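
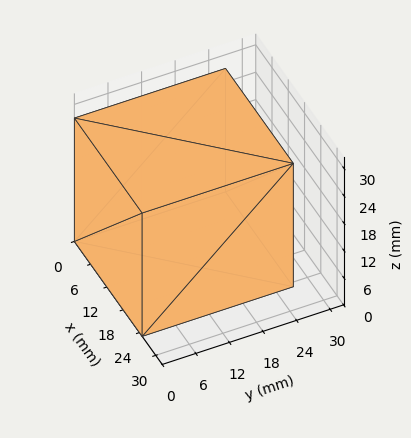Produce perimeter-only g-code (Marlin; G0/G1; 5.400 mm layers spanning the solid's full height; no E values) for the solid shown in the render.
Reading the render: the shape is a rectangular box, roughly 25 × 27 mm footprint and 27 mm tall (dimensions read to the nearest mm from the axis ticks). For the g-code, the solid's height is divided into equal slices at the stated Δz and each level perimeter traced with G1 moves after a G0 lift.

; perimeter-only toolpath
G21 ; units = mm
G90 ; absolute positioning
G28 ; home
; layer 1
G0 Z5.400
G0 X0.000 Y0.000
G1 X25.000 Y0.000
G1 X25.000 Y27.000
G1 X0.000 Y27.000
G1 X0.000 Y0.000
; layer 2
G0 Z10.800
G0 X0.000 Y0.000
G1 X25.000 Y0.000
G1 X25.000 Y27.000
G1 X0.000 Y27.000
G1 X0.000 Y0.000
; layer 3
G0 Z16.200
G0 X0.000 Y0.000
G1 X25.000 Y0.000
G1 X25.000 Y27.000
G1 X0.000 Y27.000
G1 X0.000 Y0.000
; layer 4
G0 Z21.600
G0 X0.000 Y0.000
G1 X25.000 Y0.000
G1 X25.000 Y27.000
G1 X0.000 Y27.000
G1 X0.000 Y0.000
; layer 5
G0 Z27.000
G0 X0.000 Y0.000
G1 X25.000 Y0.000
G1 X25.000 Y27.000
G1 X0.000 Y27.000
G1 X0.000 Y0.000
M2 ; end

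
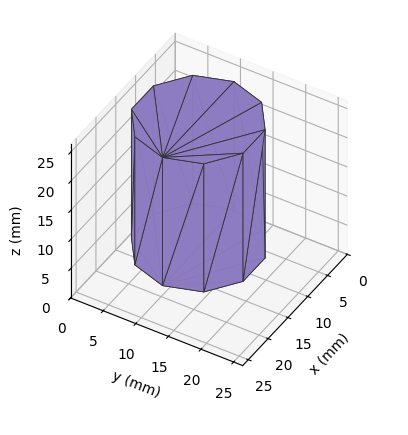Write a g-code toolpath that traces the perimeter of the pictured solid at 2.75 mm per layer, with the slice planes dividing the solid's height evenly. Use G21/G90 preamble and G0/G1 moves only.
Reading the render: the shape is a regular 10-sided prism (a cylinder approximated with 10 flat sides), circumscribed radius ≈ 9 mm, height ≈ 22 mm (dimensions read to the nearest mm from the axis ticks). For the g-code, the solid's height is divided into equal slices at the stated Δz and each level perimeter traced with G1 moves after a G0 lift.

; perimeter-only toolpath
G21 ; units = mm
G90 ; absolute positioning
G28 ; home
; layer 1
G0 Z2.75
G0 X18.00 Y9.00
G1 X16.28 Y14.29
G1 X11.78 Y17.56
G1 X6.22 Y17.56
G1 X1.72 Y14.29
G1 X0.00 Y9.00
G1 X1.72 Y3.71
G1 X6.22 Y0.44
G1 X11.78 Y0.44
G1 X16.28 Y3.71
G1 X18.00 Y9.00
; layer 2
G0 Z5.50
G0 X18.00 Y9.00
G1 X16.28 Y14.29
G1 X11.78 Y17.56
G1 X6.22 Y17.56
G1 X1.72 Y14.29
G1 X0.00 Y9.00
G1 X1.72 Y3.71
G1 X6.22 Y0.44
G1 X11.78 Y0.44
G1 X16.28 Y3.71
G1 X18.00 Y9.00
; layer 3
G0 Z8.25
G0 X18.00 Y9.00
G1 X16.28 Y14.29
G1 X11.78 Y17.56
G1 X6.22 Y17.56
G1 X1.72 Y14.29
G1 X0.00 Y9.00
G1 X1.72 Y3.71
G1 X6.22 Y0.44
G1 X11.78 Y0.44
G1 X16.28 Y3.71
G1 X18.00 Y9.00
; layer 4
G0 Z11.00
G0 X18.00 Y9.00
G1 X16.28 Y14.29
G1 X11.78 Y17.56
G1 X6.22 Y17.56
G1 X1.72 Y14.29
G1 X0.00 Y9.00
G1 X1.72 Y3.71
G1 X6.22 Y0.44
G1 X11.78 Y0.44
G1 X16.28 Y3.71
G1 X18.00 Y9.00
; layer 5
G0 Z13.75
G0 X18.00 Y9.00
G1 X16.28 Y14.29
G1 X11.78 Y17.56
G1 X6.22 Y17.56
G1 X1.72 Y14.29
G1 X0.00 Y9.00
G1 X1.72 Y3.71
G1 X6.22 Y0.44
G1 X11.78 Y0.44
G1 X16.28 Y3.71
G1 X18.00 Y9.00
; layer 6
G0 Z16.50
G0 X18.00 Y9.00
G1 X16.28 Y14.29
G1 X11.78 Y17.56
G1 X6.22 Y17.56
G1 X1.72 Y14.29
G1 X0.00 Y9.00
G1 X1.72 Y3.71
G1 X6.22 Y0.44
G1 X11.78 Y0.44
G1 X16.28 Y3.71
G1 X18.00 Y9.00
; layer 7
G0 Z19.25
G0 X18.00 Y9.00
G1 X16.28 Y14.29
G1 X11.78 Y17.56
G1 X6.22 Y17.56
G1 X1.72 Y14.29
G1 X0.00 Y9.00
G1 X1.72 Y3.71
G1 X6.22 Y0.44
G1 X11.78 Y0.44
G1 X16.28 Y3.71
G1 X18.00 Y9.00
; layer 8
G0 Z22.00
G0 X18.00 Y9.00
G1 X16.28 Y14.29
G1 X11.78 Y17.56
G1 X6.22 Y17.56
G1 X1.72 Y14.29
G1 X0.00 Y9.00
G1 X1.72 Y3.71
G1 X6.22 Y0.44
G1 X11.78 Y0.44
G1 X16.28 Y3.71
G1 X18.00 Y9.00
M2 ; end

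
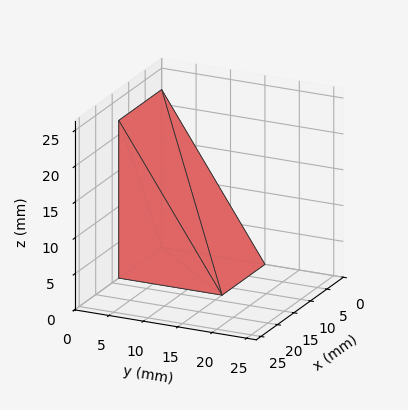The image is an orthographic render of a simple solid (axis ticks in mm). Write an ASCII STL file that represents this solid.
Reading the render: the shape is a wedge (ramp): 13 × 15 mm base, rising to 22 mm along the y=0 edge and sloping linearly to z=0 at y=15 (dimensions read to the nearest mm from the axis ticks). For the STL, each face is triangulated and given an outward normal.

solid part
  facet normal 0.0000 0.0000 -1.0000
    outer loop
      vertex 13.000 15.000 0.000
      vertex 13.000 0.000 0.000
      vertex 0.000 0.000 0.000
    endloop
  endfacet
  facet normal 0.0000 0.0000 -1.0000
    outer loop
      vertex 0.000 15.000 0.000
      vertex 13.000 15.000 0.000
      vertex 0.000 0.000 0.000
    endloop
  endfacet
  facet normal 0.0000 -1.0000 0.0000
    outer loop
      vertex 0.000 0.000 0.000
      vertex 13.000 0.000 0.000
      vertex 13.000 0.000 22.000
    endloop
  endfacet
  facet normal 0.0000 -1.0000 0.0000
    outer loop
      vertex 0.000 0.000 0.000
      vertex 13.000 0.000 22.000
      vertex 0.000 0.000 22.000
    endloop
  endfacet
  facet normal 0.0000 0.8262 0.5633
    outer loop
      vertex 0.000 0.000 22.000
      vertex 13.000 0.000 22.000
      vertex 13.000 15.000 0.000
    endloop
  endfacet
  facet normal 0.0000 0.8262 0.5633
    outer loop
      vertex 0.000 0.000 22.000
      vertex 13.000 15.000 0.000
      vertex 0.000 15.000 0.000
    endloop
  endfacet
  facet normal -1.0000 0.0000 0.0000
    outer loop
      vertex 0.000 0.000 22.000
      vertex 0.000 15.000 0.000
      vertex 0.000 0.000 0.000
    endloop
  endfacet
  facet normal 1.0000 0.0000 0.0000
    outer loop
      vertex 13.000 0.000 0.000
      vertex 13.000 15.000 0.000
      vertex 13.000 0.000 22.000
    endloop
  endfacet
endsolid part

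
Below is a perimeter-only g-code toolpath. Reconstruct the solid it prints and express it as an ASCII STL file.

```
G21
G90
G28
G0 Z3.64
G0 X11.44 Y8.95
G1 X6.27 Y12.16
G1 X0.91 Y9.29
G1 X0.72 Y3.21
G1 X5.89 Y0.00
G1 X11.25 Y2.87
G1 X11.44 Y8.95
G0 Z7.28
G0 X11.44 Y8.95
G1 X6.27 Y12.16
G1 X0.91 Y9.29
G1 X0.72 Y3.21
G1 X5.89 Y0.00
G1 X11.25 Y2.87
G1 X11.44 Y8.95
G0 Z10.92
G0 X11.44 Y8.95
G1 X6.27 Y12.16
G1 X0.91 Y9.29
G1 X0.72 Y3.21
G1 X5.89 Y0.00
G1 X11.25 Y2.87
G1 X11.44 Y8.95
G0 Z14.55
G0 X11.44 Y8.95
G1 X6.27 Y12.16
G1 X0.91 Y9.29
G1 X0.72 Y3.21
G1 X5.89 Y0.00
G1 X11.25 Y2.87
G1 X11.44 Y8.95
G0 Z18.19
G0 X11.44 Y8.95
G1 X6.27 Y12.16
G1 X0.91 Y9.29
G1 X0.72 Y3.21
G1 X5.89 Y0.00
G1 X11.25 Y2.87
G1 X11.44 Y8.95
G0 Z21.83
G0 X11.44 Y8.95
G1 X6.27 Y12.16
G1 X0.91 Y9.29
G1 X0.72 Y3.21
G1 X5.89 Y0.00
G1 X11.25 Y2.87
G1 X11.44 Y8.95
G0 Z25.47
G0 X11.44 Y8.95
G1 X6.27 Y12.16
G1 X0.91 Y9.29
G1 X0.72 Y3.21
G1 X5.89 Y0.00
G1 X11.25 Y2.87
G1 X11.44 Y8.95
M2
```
solid part
  facet normal 0.0000 0.0000 -1.0000
    outer loop
      vertex 0.91 9.29 0.00
      vertex 6.27 12.16 0.00
      vertex 11.44 8.95 0.00
    endloop
  endfacet
  facet normal 0.0000 0.0000 -1.0000
    outer loop
      vertex 0.72 3.21 0.00
      vertex 0.91 9.29 0.00
      vertex 11.44 8.95 0.00
    endloop
  endfacet
  facet normal 0.0000 0.0000 -1.0000
    outer loop
      vertex 5.89 0.00 0.00
      vertex 0.72 3.21 0.00
      vertex 11.44 8.95 0.00
    endloop
  endfacet
  facet normal 0.0000 0.0000 -1.0000
    outer loop
      vertex 11.25 2.87 0.00
      vertex 5.89 0.00 0.00
      vertex 11.44 8.95 0.00
    endloop
  endfacet
  facet normal 0.0000 0.0000 1.0000
    outer loop
      vertex 11.44 8.95 25.47
      vertex 6.27 12.16 25.47
      vertex 0.91 9.29 25.47
    endloop
  endfacet
  facet normal 0.0000 0.0000 1.0000
    outer loop
      vertex 11.44 8.95 25.47
      vertex 0.91 9.29 25.47
      vertex 0.72 3.21 25.47
    endloop
  endfacet
  facet normal 0.0000 0.0000 1.0000
    outer loop
      vertex 11.44 8.95 25.47
      vertex 0.72 3.21 25.47
      vertex 5.89 0.00 25.47
    endloop
  endfacet
  facet normal 0.0000 0.0000 1.0000
    outer loop
      vertex 11.44 8.95 25.47
      vertex 5.89 0.00 25.47
      vertex 11.25 2.87 25.47
    endloop
  endfacet
  facet normal 0.5275 0.8496 0.0000
    outer loop
      vertex 11.44 8.95 0.00
      vertex 6.27 12.16 0.00
      vertex 6.27 12.16 25.47
    endloop
  endfacet
  facet normal 0.5275 0.8496 0.0000
    outer loop
      vertex 11.44 8.95 0.00
      vertex 6.27 12.16 25.47
      vertex 11.44 8.95 25.47
    endloop
  endfacet
  facet normal -0.4720 0.8816 0.0000
    outer loop
      vertex 6.27 12.16 0.00
      vertex 0.91 9.29 0.00
      vertex 0.91 9.29 25.47
    endloop
  endfacet
  facet normal -0.4720 0.8816 0.0000
    outer loop
      vertex 6.27 12.16 0.00
      vertex 0.91 9.29 25.47
      vertex 6.27 12.16 25.47
    endloop
  endfacet
  facet normal -0.9995 0.0312 0.0000
    outer loop
      vertex 0.91 9.29 0.00
      vertex 0.72 3.21 0.00
      vertex 0.72 3.21 25.47
    endloop
  endfacet
  facet normal -0.9995 0.0312 0.0000
    outer loop
      vertex 0.91 9.29 0.00
      vertex 0.72 3.21 25.47
      vertex 0.91 9.29 25.47
    endloop
  endfacet
  facet normal -0.5275 -0.8496 0.0000
    outer loop
      vertex 0.72 3.21 0.00
      vertex 5.89 0.00 0.00
      vertex 5.89 0.00 25.47
    endloop
  endfacet
  facet normal -0.5275 -0.8496 0.0000
    outer loop
      vertex 0.72 3.21 0.00
      vertex 5.89 0.00 25.47
      vertex 0.72 3.21 25.47
    endloop
  endfacet
  facet normal 0.4720 -0.8816 0.0000
    outer loop
      vertex 5.89 0.00 0.00
      vertex 11.25 2.87 0.00
      vertex 11.25 2.87 25.47
    endloop
  endfacet
  facet normal 0.4720 -0.8816 0.0000
    outer loop
      vertex 5.89 0.00 0.00
      vertex 11.25 2.87 25.47
      vertex 5.89 0.00 25.47
    endloop
  endfacet
  facet normal 0.9995 -0.0312 0.0000
    outer loop
      vertex 11.25 2.87 0.00
      vertex 11.44 8.95 0.00
      vertex 11.44 8.95 25.47
    endloop
  endfacet
  facet normal 0.9995 -0.0312 0.0000
    outer loop
      vertex 11.25 2.87 0.00
      vertex 11.44 8.95 25.47
      vertex 11.25 2.87 25.47
    endloop
  endfacet
endsolid part

The G0 Z moves step by Δz≈3.64 mm. Every layer's G1 loop is the same polygon, so the solid is a straight extrusion of it from z=0 to z≈25.5. Closing with flat bottom and top caps and triangulating gives 20 facets — a regular 6-sided prism (a cylinder approximated with 6 flat sides), circumscribed radius ≈ 6.08 mm, height ≈ 25.5 mm.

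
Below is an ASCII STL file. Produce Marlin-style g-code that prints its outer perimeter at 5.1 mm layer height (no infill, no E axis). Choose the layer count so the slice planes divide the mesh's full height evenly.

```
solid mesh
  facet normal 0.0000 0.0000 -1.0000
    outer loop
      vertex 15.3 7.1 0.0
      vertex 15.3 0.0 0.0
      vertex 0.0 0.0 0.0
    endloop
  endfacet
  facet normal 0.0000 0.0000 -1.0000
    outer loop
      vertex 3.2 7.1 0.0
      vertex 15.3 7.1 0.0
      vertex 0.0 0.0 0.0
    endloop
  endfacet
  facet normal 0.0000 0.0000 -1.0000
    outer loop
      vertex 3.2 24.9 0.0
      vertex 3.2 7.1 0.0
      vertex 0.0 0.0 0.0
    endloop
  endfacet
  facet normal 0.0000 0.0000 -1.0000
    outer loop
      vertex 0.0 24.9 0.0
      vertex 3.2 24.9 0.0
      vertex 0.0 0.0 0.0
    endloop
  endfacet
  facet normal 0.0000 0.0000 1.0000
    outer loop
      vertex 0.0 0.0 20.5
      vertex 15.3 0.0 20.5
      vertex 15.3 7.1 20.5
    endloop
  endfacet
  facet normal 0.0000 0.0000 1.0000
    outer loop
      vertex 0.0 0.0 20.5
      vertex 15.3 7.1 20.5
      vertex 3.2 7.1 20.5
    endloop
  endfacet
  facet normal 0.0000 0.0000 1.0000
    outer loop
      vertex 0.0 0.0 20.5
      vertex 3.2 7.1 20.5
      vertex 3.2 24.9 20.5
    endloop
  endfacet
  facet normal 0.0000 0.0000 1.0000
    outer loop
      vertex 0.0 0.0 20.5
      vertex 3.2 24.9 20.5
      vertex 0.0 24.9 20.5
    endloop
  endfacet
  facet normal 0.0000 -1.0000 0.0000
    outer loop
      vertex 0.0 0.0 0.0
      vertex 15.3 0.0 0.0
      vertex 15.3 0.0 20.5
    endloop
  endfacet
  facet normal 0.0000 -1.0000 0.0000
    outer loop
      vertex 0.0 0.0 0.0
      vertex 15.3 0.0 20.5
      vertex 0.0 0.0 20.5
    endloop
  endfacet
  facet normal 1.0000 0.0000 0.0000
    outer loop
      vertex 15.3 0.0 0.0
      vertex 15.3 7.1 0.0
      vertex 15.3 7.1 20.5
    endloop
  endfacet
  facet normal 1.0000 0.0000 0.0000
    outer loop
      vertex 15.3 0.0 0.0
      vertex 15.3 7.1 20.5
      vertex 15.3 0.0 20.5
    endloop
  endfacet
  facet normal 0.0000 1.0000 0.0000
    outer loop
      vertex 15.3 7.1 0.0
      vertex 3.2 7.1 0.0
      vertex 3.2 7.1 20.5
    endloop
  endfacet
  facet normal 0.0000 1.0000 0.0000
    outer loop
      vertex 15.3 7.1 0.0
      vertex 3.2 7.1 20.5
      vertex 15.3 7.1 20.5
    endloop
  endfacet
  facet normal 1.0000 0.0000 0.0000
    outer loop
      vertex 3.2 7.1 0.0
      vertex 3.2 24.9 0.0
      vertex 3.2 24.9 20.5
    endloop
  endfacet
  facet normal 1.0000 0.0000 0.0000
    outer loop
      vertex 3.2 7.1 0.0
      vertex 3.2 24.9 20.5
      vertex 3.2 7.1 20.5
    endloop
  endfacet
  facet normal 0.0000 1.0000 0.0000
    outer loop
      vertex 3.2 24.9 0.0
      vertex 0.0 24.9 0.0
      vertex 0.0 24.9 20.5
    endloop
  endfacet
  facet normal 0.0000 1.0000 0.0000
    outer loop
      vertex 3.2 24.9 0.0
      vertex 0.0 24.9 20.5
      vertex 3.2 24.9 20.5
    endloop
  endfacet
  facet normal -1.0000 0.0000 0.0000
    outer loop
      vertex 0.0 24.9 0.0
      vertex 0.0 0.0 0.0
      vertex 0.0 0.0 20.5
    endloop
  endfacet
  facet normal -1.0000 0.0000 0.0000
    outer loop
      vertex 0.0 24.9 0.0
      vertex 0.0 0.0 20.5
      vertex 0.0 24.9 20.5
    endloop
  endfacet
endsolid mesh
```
; perimeter-only toolpath
G21 ; units = mm
G90 ; absolute positioning
G28 ; home
; layer 1
G0 Z5.1
G0 X0.0 Y0.0
G1 X15.3 Y0.0
G1 X15.3 Y7.1
G1 X3.2 Y7.1
G1 X3.2 Y24.9
G1 X0.0 Y24.9
G1 X0.0 Y0.0
; layer 2
G0 Z10.2
G0 X0.0 Y0.0
G1 X15.3 Y0.0
G1 X15.3 Y7.1
G1 X3.2 Y7.1
G1 X3.2 Y24.9
G1 X0.0 Y24.9
G1 X0.0 Y0.0
; layer 3
G0 Z15.4
G0 X0.0 Y0.0
G1 X15.3 Y0.0
G1 X15.3 Y7.1
G1 X3.2 Y7.1
G1 X3.2 Y24.9
G1 X0.0 Y24.9
G1 X0.0 Y0.0
; layer 4
G0 Z20.5
G0 X0.0 Y0.0
G1 X15.3 Y0.0
G1 X15.3 Y7.1
G1 X3.2 Y7.1
G1 X3.2 Y24.9
G1 X0.0 Y24.9
G1 X0.0 Y0.0
M2 ; end

The solid is an L-shaped prism: outer 15.3 × 24.9 mm, arm thicknesses ≈ 7.1 mm (horizontal) and 3.2 mm (vertical), extruded 20.5 mm in z. Slicing at Δz = 5.1 mm — 4 equal slices spanning the solid's height, so layer i sits at z = i·h/4 — gives 4 non-empty perimeters. Each is a 6-segment closed polygon; G0 lifts to the layer z and rapids to the start vertex, then G1 traces the edges.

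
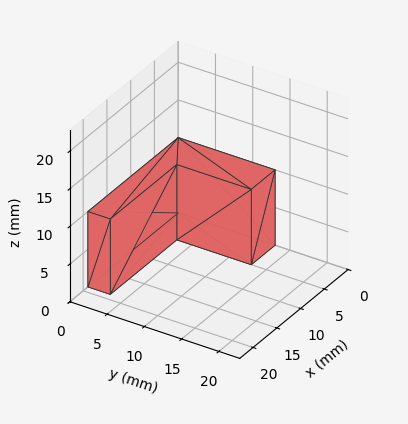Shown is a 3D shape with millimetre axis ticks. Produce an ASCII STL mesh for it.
Reading the render: the shape is an L-shaped prism: outer 19 × 13 mm, arm thicknesses ≈ 3 mm (horizontal) and 5 mm (vertical), extruded 10 mm in z (dimensions read to the nearest mm from the axis ticks). For the STL, each face is triangulated and given an outward normal.

solid part
  facet normal 0.0000 0.0000 -1.0000
    outer loop
      vertex 19.00 3.00 0.00
      vertex 19.00 0.00 0.00
      vertex 0.00 0.00 0.00
    endloop
  endfacet
  facet normal 0.0000 0.0000 -1.0000
    outer loop
      vertex 5.00 3.00 0.00
      vertex 19.00 3.00 0.00
      vertex 0.00 0.00 0.00
    endloop
  endfacet
  facet normal 0.0000 0.0000 -1.0000
    outer loop
      vertex 5.00 13.00 0.00
      vertex 5.00 3.00 0.00
      vertex 0.00 0.00 0.00
    endloop
  endfacet
  facet normal 0.0000 0.0000 -1.0000
    outer loop
      vertex 0.00 13.00 0.00
      vertex 5.00 13.00 0.00
      vertex 0.00 0.00 0.00
    endloop
  endfacet
  facet normal 0.0000 0.0000 1.0000
    outer loop
      vertex 0.00 0.00 10.00
      vertex 19.00 0.00 10.00
      vertex 19.00 3.00 10.00
    endloop
  endfacet
  facet normal 0.0000 0.0000 1.0000
    outer loop
      vertex 0.00 0.00 10.00
      vertex 19.00 3.00 10.00
      vertex 5.00 3.00 10.00
    endloop
  endfacet
  facet normal 0.0000 0.0000 1.0000
    outer loop
      vertex 0.00 0.00 10.00
      vertex 5.00 3.00 10.00
      vertex 5.00 13.00 10.00
    endloop
  endfacet
  facet normal 0.0000 0.0000 1.0000
    outer loop
      vertex 0.00 0.00 10.00
      vertex 5.00 13.00 10.00
      vertex 0.00 13.00 10.00
    endloop
  endfacet
  facet normal 0.0000 -1.0000 0.0000
    outer loop
      vertex 0.00 0.00 0.00
      vertex 19.00 0.00 0.00
      vertex 19.00 0.00 10.00
    endloop
  endfacet
  facet normal 0.0000 -1.0000 0.0000
    outer loop
      vertex 0.00 0.00 0.00
      vertex 19.00 0.00 10.00
      vertex 0.00 0.00 10.00
    endloop
  endfacet
  facet normal 1.0000 0.0000 0.0000
    outer loop
      vertex 19.00 0.00 0.00
      vertex 19.00 3.00 0.00
      vertex 19.00 3.00 10.00
    endloop
  endfacet
  facet normal 1.0000 0.0000 0.0000
    outer loop
      vertex 19.00 0.00 0.00
      vertex 19.00 3.00 10.00
      vertex 19.00 0.00 10.00
    endloop
  endfacet
  facet normal 0.0000 1.0000 0.0000
    outer loop
      vertex 19.00 3.00 0.00
      vertex 5.00 3.00 0.00
      vertex 5.00 3.00 10.00
    endloop
  endfacet
  facet normal 0.0000 1.0000 0.0000
    outer loop
      vertex 19.00 3.00 0.00
      vertex 5.00 3.00 10.00
      vertex 19.00 3.00 10.00
    endloop
  endfacet
  facet normal 1.0000 0.0000 0.0000
    outer loop
      vertex 5.00 3.00 0.00
      vertex 5.00 13.00 0.00
      vertex 5.00 13.00 10.00
    endloop
  endfacet
  facet normal 1.0000 0.0000 0.0000
    outer loop
      vertex 5.00 3.00 0.00
      vertex 5.00 13.00 10.00
      vertex 5.00 3.00 10.00
    endloop
  endfacet
  facet normal 0.0000 1.0000 0.0000
    outer loop
      vertex 5.00 13.00 0.00
      vertex 0.00 13.00 0.00
      vertex 0.00 13.00 10.00
    endloop
  endfacet
  facet normal 0.0000 1.0000 0.0000
    outer loop
      vertex 5.00 13.00 0.00
      vertex 0.00 13.00 10.00
      vertex 5.00 13.00 10.00
    endloop
  endfacet
  facet normal -1.0000 0.0000 0.0000
    outer loop
      vertex 0.00 13.00 0.00
      vertex 0.00 0.00 0.00
      vertex 0.00 0.00 10.00
    endloop
  endfacet
  facet normal -1.0000 0.0000 0.0000
    outer loop
      vertex 0.00 13.00 0.00
      vertex 0.00 0.00 10.00
      vertex 0.00 13.00 10.00
    endloop
  endfacet
endsolid part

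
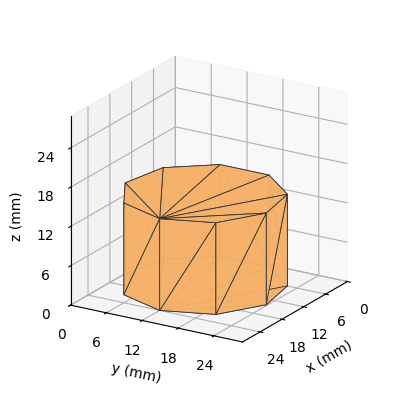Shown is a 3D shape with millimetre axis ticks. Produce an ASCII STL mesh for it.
Reading the render: the shape is a regular 9-sided prism (a cylinder approximated with 9 flat sides), circumscribed radius ≈ 12 mm, height ≈ 14 mm (dimensions read to the nearest mm from the axis ticks). For the STL, each face is triangulated and given an outward normal.

solid part
  facet normal 0.0000 0.0000 -1.0000
    outer loop
      vertex 14.1 23.8 0.0
      vertex 21.2 19.7 0.0
      vertex 24.0 12.0 0.0
    endloop
  endfacet
  facet normal 0.0000 0.0000 -1.0000
    outer loop
      vertex 6.0 22.4 0.0
      vertex 14.1 23.8 0.0
      vertex 24.0 12.0 0.0
    endloop
  endfacet
  facet normal 0.0000 0.0000 -1.0000
    outer loop
      vertex 0.7 16.1 0.0
      vertex 6.0 22.4 0.0
      vertex 24.0 12.0 0.0
    endloop
  endfacet
  facet normal 0.0000 0.0000 -1.0000
    outer loop
      vertex 0.7 7.9 0.0
      vertex 0.7 16.1 0.0
      vertex 24.0 12.0 0.0
    endloop
  endfacet
  facet normal 0.0000 0.0000 -1.0000
    outer loop
      vertex 6.0 1.6 0.0
      vertex 0.7 7.9 0.0
      vertex 24.0 12.0 0.0
    endloop
  endfacet
  facet normal 0.0000 0.0000 -1.0000
    outer loop
      vertex 14.1 0.2 0.0
      vertex 6.0 1.6 0.0
      vertex 24.0 12.0 0.0
    endloop
  endfacet
  facet normal 0.0000 0.0000 -1.0000
    outer loop
      vertex 21.2 4.3 0.0
      vertex 14.1 0.2 0.0
      vertex 24.0 12.0 0.0
    endloop
  endfacet
  facet normal 0.0000 0.0000 1.0000
    outer loop
      vertex 24.0 12.0 14.0
      vertex 21.2 19.7 14.0
      vertex 14.1 23.8 14.0
    endloop
  endfacet
  facet normal 0.0000 0.0000 1.0000
    outer loop
      vertex 24.0 12.0 14.0
      vertex 14.1 23.8 14.0
      vertex 6.0 22.4 14.0
    endloop
  endfacet
  facet normal 0.0000 0.0000 1.0000
    outer loop
      vertex 24.0 12.0 14.0
      vertex 6.0 22.4 14.0
      vertex 0.7 16.1 14.0
    endloop
  endfacet
  facet normal 0.0000 0.0000 1.0000
    outer loop
      vertex 24.0 12.0 14.0
      vertex 0.7 16.1 14.0
      vertex 0.7 7.9 14.0
    endloop
  endfacet
  facet normal 0.0000 0.0000 1.0000
    outer loop
      vertex 24.0 12.0 14.0
      vertex 0.7 7.9 14.0
      vertex 6.0 1.6 14.0
    endloop
  endfacet
  facet normal 0.0000 0.0000 1.0000
    outer loop
      vertex 24.0 12.0 14.0
      vertex 6.0 1.6 14.0
      vertex 14.1 0.2 14.0
    endloop
  endfacet
  facet normal 0.0000 0.0000 1.0000
    outer loop
      vertex 24.0 12.0 14.0
      vertex 14.1 0.2 14.0
      vertex 21.2 4.3 14.0
    endloop
  endfacet
  facet normal 0.9398 0.3417 0.0000
    outer loop
      vertex 24.0 12.0 0.0
      vertex 21.2 19.7 0.0
      vertex 21.2 19.7 14.0
    endloop
  endfacet
  facet normal 0.9398 0.3417 0.0000
    outer loop
      vertex 24.0 12.0 0.0
      vertex 21.2 19.7 14.0
      vertex 24.0 12.0 14.0
    endloop
  endfacet
  facet normal 0.5001 0.8660 0.0000
    outer loop
      vertex 21.2 19.7 0.0
      vertex 14.1 23.8 0.0
      vertex 14.1 23.8 14.0
    endloop
  endfacet
  facet normal 0.5001 0.8660 0.0000
    outer loop
      vertex 21.2 19.7 0.0
      vertex 14.1 23.8 14.0
      vertex 21.2 19.7 14.0
    endloop
  endfacet
  facet normal -0.1703 0.9854 0.0000
    outer loop
      vertex 14.1 23.8 0.0
      vertex 6.0 22.4 0.0
      vertex 6.0 22.4 14.0
    endloop
  endfacet
  facet normal -0.1703 0.9854 0.0000
    outer loop
      vertex 14.1 23.8 0.0
      vertex 6.0 22.4 14.0
      vertex 14.1 23.8 14.0
    endloop
  endfacet
  facet normal -0.7652 0.6438 0.0000
    outer loop
      vertex 6.0 22.4 0.0
      vertex 0.7 16.1 0.0
      vertex 0.7 16.1 14.0
    endloop
  endfacet
  facet normal -0.7652 0.6438 0.0000
    outer loop
      vertex 6.0 22.4 0.0
      vertex 0.7 16.1 14.0
      vertex 6.0 22.4 14.0
    endloop
  endfacet
  facet normal -1.0000 0.0000 0.0000
    outer loop
      vertex 0.7 16.1 0.0
      vertex 0.7 7.9 0.0
      vertex 0.7 7.9 14.0
    endloop
  endfacet
  facet normal -1.0000 0.0000 0.0000
    outer loop
      vertex 0.7 16.1 0.0
      vertex 0.7 7.9 14.0
      vertex 0.7 16.1 14.0
    endloop
  endfacet
  facet normal -0.7652 -0.6438 0.0000
    outer loop
      vertex 0.7 7.9 0.0
      vertex 6.0 1.6 0.0
      vertex 6.0 1.6 14.0
    endloop
  endfacet
  facet normal -0.7652 -0.6438 0.0000
    outer loop
      vertex 0.7 7.9 0.0
      vertex 6.0 1.6 14.0
      vertex 0.7 7.9 14.0
    endloop
  endfacet
  facet normal -0.1703 -0.9854 0.0000
    outer loop
      vertex 6.0 1.6 0.0
      vertex 14.1 0.2 0.0
      vertex 14.1 0.2 14.0
    endloop
  endfacet
  facet normal -0.1703 -0.9854 0.0000
    outer loop
      vertex 6.0 1.6 0.0
      vertex 14.1 0.2 14.0
      vertex 6.0 1.6 14.0
    endloop
  endfacet
  facet normal 0.5001 -0.8660 0.0000
    outer loop
      vertex 14.1 0.2 0.0
      vertex 21.2 4.3 0.0
      vertex 21.2 4.3 14.0
    endloop
  endfacet
  facet normal 0.5001 -0.8660 0.0000
    outer loop
      vertex 14.1 0.2 0.0
      vertex 21.2 4.3 14.0
      vertex 14.1 0.2 14.0
    endloop
  endfacet
  facet normal 0.9398 -0.3417 0.0000
    outer loop
      vertex 21.2 4.3 0.0
      vertex 24.0 12.0 0.0
      vertex 24.0 12.0 14.0
    endloop
  endfacet
  facet normal 0.9398 -0.3417 0.0000
    outer loop
      vertex 21.2 4.3 0.0
      vertex 24.0 12.0 14.0
      vertex 21.2 4.3 14.0
    endloop
  endfacet
endsolid part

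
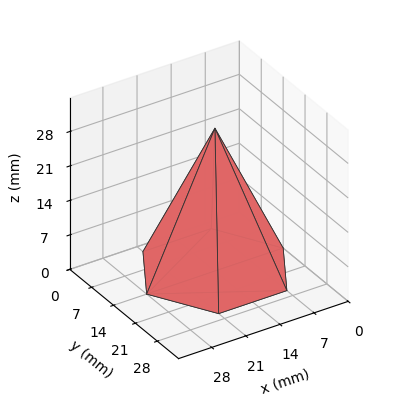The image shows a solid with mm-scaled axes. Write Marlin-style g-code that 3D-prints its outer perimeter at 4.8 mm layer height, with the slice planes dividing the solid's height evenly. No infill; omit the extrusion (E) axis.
Reading the render: the shape is a regular 6-sided pyramid, base circumscribed radius ≈ 14 mm, apex at z ≈ 29 mm (dimensions read to the nearest mm from the axis ticks). For the g-code, the solid's height is divided into equal slices at the stated Δz and each level perimeter traced with G1 moves after a G0 lift.

; perimeter-only toolpath
G21 ; units = mm
G90 ; absolute positioning
G28 ; home
; layer 1
G0 Z4.8
G0 X25.7 Y14.0
G1 X19.8 Y24.1
G1 X8.2 Y24.1
G1 X2.3 Y14.0
G1 X8.2 Y3.9
G1 X19.8 Y3.9
G1 X25.7 Y14.0
; layer 2
G0 Z9.7
G0 X23.3 Y14.0
G1 X18.7 Y22.1
G1 X9.3 Y22.1
G1 X4.7 Y14.0
G1 X9.3 Y5.9
G1 X18.7 Y5.9
G1 X23.3 Y14.0
; layer 3
G0 Z14.5
G0 X21.0 Y14.0
G1 X17.5 Y20.1
G1 X10.5 Y20.1
G1 X7.0 Y14.0
G1 X10.5 Y8.0
G1 X17.5 Y8.0
G1 X21.0 Y14.0
; layer 4
G0 Z19.3
G0 X18.7 Y14.0
G1 X16.3 Y18.0
G1 X11.7 Y18.0
G1 X9.3 Y14.0
G1 X11.7 Y10.0
G1 X16.3 Y10.0
G1 X18.7 Y14.0
; layer 5
G0 Z24.2
G0 X16.3 Y14.0
G1 X15.2 Y16.0
G1 X12.8 Y16.0
G1 X11.7 Y14.0
G1 X12.8 Y12.0
G1 X15.2 Y12.0
G1 X16.3 Y14.0
M2 ; end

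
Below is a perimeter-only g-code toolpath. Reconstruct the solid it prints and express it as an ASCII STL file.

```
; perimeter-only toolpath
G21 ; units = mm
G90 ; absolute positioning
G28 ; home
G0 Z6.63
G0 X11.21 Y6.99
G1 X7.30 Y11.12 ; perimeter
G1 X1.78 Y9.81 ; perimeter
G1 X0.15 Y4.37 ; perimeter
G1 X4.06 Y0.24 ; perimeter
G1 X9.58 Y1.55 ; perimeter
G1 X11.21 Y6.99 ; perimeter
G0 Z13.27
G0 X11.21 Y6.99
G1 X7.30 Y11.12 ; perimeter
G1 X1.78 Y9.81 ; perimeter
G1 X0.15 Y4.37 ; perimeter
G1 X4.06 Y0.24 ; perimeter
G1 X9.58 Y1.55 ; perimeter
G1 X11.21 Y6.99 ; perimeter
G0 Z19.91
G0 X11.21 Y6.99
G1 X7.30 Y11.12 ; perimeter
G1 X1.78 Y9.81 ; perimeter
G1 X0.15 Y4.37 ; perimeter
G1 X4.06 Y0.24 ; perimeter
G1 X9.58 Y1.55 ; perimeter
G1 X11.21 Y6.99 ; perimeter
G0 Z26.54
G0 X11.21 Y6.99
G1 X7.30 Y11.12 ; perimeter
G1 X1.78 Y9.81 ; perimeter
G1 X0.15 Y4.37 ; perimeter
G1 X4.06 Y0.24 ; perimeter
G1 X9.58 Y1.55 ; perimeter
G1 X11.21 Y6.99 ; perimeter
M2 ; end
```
solid part
  facet normal 0.0000 0.0000 -1.0000
    outer loop
      vertex 1.78 9.81 0.00
      vertex 7.30 11.12 0.00
      vertex 11.21 6.99 0.00
    endloop
  endfacet
  facet normal 0.0000 0.0000 -1.0000
    outer loop
      vertex 0.15 4.37 0.00
      vertex 1.78 9.81 0.00
      vertex 11.21 6.99 0.00
    endloop
  endfacet
  facet normal 0.0000 0.0000 -1.0000
    outer loop
      vertex 4.06 0.24 0.00
      vertex 0.15 4.37 0.00
      vertex 11.21 6.99 0.00
    endloop
  endfacet
  facet normal 0.0000 0.0000 -1.0000
    outer loop
      vertex 9.58 1.55 0.00
      vertex 4.06 0.24 0.00
      vertex 11.21 6.99 0.00
    endloop
  endfacet
  facet normal 0.0000 0.0000 1.0000
    outer loop
      vertex 11.21 6.99 26.54
      vertex 7.30 11.12 26.54
      vertex 1.78 9.81 26.54
    endloop
  endfacet
  facet normal 0.0000 0.0000 1.0000
    outer loop
      vertex 11.21 6.99 26.54
      vertex 1.78 9.81 26.54
      vertex 0.15 4.37 26.54
    endloop
  endfacet
  facet normal 0.0000 0.0000 1.0000
    outer loop
      vertex 11.21 6.99 26.54
      vertex 0.15 4.37 26.54
      vertex 4.06 0.24 26.54
    endloop
  endfacet
  facet normal 0.0000 0.0000 1.0000
    outer loop
      vertex 11.21 6.99 26.54
      vertex 4.06 0.24 26.54
      vertex 9.58 1.55 26.54
    endloop
  endfacet
  facet normal 0.7262 0.6875 0.0000
    outer loop
      vertex 11.21 6.99 0.00
      vertex 7.30 11.12 0.00
      vertex 7.30 11.12 26.54
    endloop
  endfacet
  facet normal 0.7262 0.6875 0.0000
    outer loop
      vertex 11.21 6.99 0.00
      vertex 7.30 11.12 26.54
      vertex 11.21 6.99 26.54
    endloop
  endfacet
  facet normal -0.2309 0.9730 0.0000
    outer loop
      vertex 7.30 11.12 0.00
      vertex 1.78 9.81 0.00
      vertex 1.78 9.81 26.54
    endloop
  endfacet
  facet normal -0.2309 0.9730 0.0000
    outer loop
      vertex 7.30 11.12 0.00
      vertex 1.78 9.81 26.54
      vertex 7.30 11.12 26.54
    endloop
  endfacet
  facet normal -0.9579 0.2870 0.0000
    outer loop
      vertex 1.78 9.81 0.00
      vertex 0.15 4.37 0.00
      vertex 0.15 4.37 26.54
    endloop
  endfacet
  facet normal -0.9579 0.2870 0.0000
    outer loop
      vertex 1.78 9.81 0.00
      vertex 0.15 4.37 26.54
      vertex 1.78 9.81 26.54
    endloop
  endfacet
  facet normal -0.7262 -0.6875 0.0000
    outer loop
      vertex 0.15 4.37 0.00
      vertex 4.06 0.24 0.00
      vertex 4.06 0.24 26.54
    endloop
  endfacet
  facet normal -0.7262 -0.6875 0.0000
    outer loop
      vertex 0.15 4.37 0.00
      vertex 4.06 0.24 26.54
      vertex 0.15 4.37 26.54
    endloop
  endfacet
  facet normal 0.2309 -0.9730 0.0000
    outer loop
      vertex 4.06 0.24 0.00
      vertex 9.58 1.55 0.00
      vertex 9.58 1.55 26.54
    endloop
  endfacet
  facet normal 0.2309 -0.9730 0.0000
    outer loop
      vertex 4.06 0.24 0.00
      vertex 9.58 1.55 26.54
      vertex 4.06 0.24 26.54
    endloop
  endfacet
  facet normal 0.9579 -0.2870 0.0000
    outer loop
      vertex 9.58 1.55 0.00
      vertex 11.21 6.99 0.00
      vertex 11.21 6.99 26.54
    endloop
  endfacet
  facet normal 0.9579 -0.2870 0.0000
    outer loop
      vertex 9.58 1.55 0.00
      vertex 11.21 6.99 26.54
      vertex 9.58 1.55 26.54
    endloop
  endfacet
endsolid part

The G0 Z moves step by Δz≈6.63 mm. Every layer's G1 loop is the same polygon, so the solid is a straight extrusion of it from z=0 to z≈26.5. Closing with flat bottom and top caps and triangulating gives 20 facets — a regular 6-sided prism (a cylinder approximated with 6 flat sides), circumscribed radius ≈ 5.68 mm, height ≈ 26.5 mm.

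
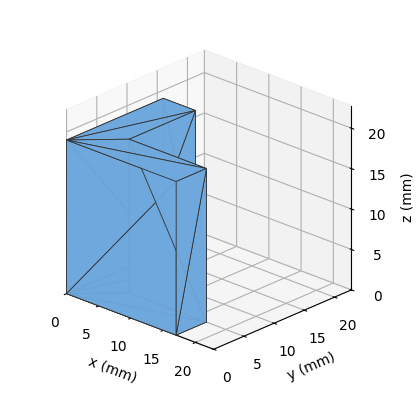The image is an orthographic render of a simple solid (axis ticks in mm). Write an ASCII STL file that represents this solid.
Reading the render: the shape is an L-shaped prism: outer 17 × 16 mm, arm thicknesses ≈ 5 mm (horizontal) and 5 mm (vertical), extruded 19 mm in z (dimensions read to the nearest mm from the axis ticks). For the STL, each face is triangulated and given an outward normal.

solid part
  facet normal 0.0000 0.0000 -1.0000
    outer loop
      vertex 17.00 5.00 0.00
      vertex 17.00 0.00 0.00
      vertex 0.00 0.00 0.00
    endloop
  endfacet
  facet normal 0.0000 0.0000 -1.0000
    outer loop
      vertex 5.00 5.00 0.00
      vertex 17.00 5.00 0.00
      vertex 0.00 0.00 0.00
    endloop
  endfacet
  facet normal 0.0000 0.0000 -1.0000
    outer loop
      vertex 5.00 16.00 0.00
      vertex 5.00 5.00 0.00
      vertex 0.00 0.00 0.00
    endloop
  endfacet
  facet normal 0.0000 0.0000 -1.0000
    outer loop
      vertex 0.00 16.00 0.00
      vertex 5.00 16.00 0.00
      vertex 0.00 0.00 0.00
    endloop
  endfacet
  facet normal 0.0000 0.0000 1.0000
    outer loop
      vertex 0.00 0.00 19.00
      vertex 17.00 0.00 19.00
      vertex 17.00 5.00 19.00
    endloop
  endfacet
  facet normal 0.0000 0.0000 1.0000
    outer loop
      vertex 0.00 0.00 19.00
      vertex 17.00 5.00 19.00
      vertex 5.00 5.00 19.00
    endloop
  endfacet
  facet normal 0.0000 0.0000 1.0000
    outer loop
      vertex 0.00 0.00 19.00
      vertex 5.00 5.00 19.00
      vertex 5.00 16.00 19.00
    endloop
  endfacet
  facet normal 0.0000 0.0000 1.0000
    outer loop
      vertex 0.00 0.00 19.00
      vertex 5.00 16.00 19.00
      vertex 0.00 16.00 19.00
    endloop
  endfacet
  facet normal 0.0000 -1.0000 0.0000
    outer loop
      vertex 0.00 0.00 0.00
      vertex 17.00 0.00 0.00
      vertex 17.00 0.00 19.00
    endloop
  endfacet
  facet normal 0.0000 -1.0000 0.0000
    outer loop
      vertex 0.00 0.00 0.00
      vertex 17.00 0.00 19.00
      vertex 0.00 0.00 19.00
    endloop
  endfacet
  facet normal 1.0000 0.0000 0.0000
    outer loop
      vertex 17.00 0.00 0.00
      vertex 17.00 5.00 0.00
      vertex 17.00 5.00 19.00
    endloop
  endfacet
  facet normal 1.0000 0.0000 0.0000
    outer loop
      vertex 17.00 0.00 0.00
      vertex 17.00 5.00 19.00
      vertex 17.00 0.00 19.00
    endloop
  endfacet
  facet normal 0.0000 1.0000 0.0000
    outer loop
      vertex 17.00 5.00 0.00
      vertex 5.00 5.00 0.00
      vertex 5.00 5.00 19.00
    endloop
  endfacet
  facet normal 0.0000 1.0000 0.0000
    outer loop
      vertex 17.00 5.00 0.00
      vertex 5.00 5.00 19.00
      vertex 17.00 5.00 19.00
    endloop
  endfacet
  facet normal 1.0000 0.0000 0.0000
    outer loop
      vertex 5.00 5.00 0.00
      vertex 5.00 16.00 0.00
      vertex 5.00 16.00 19.00
    endloop
  endfacet
  facet normal 1.0000 0.0000 0.0000
    outer loop
      vertex 5.00 5.00 0.00
      vertex 5.00 16.00 19.00
      vertex 5.00 5.00 19.00
    endloop
  endfacet
  facet normal 0.0000 1.0000 0.0000
    outer loop
      vertex 5.00 16.00 0.00
      vertex 0.00 16.00 0.00
      vertex 0.00 16.00 19.00
    endloop
  endfacet
  facet normal 0.0000 1.0000 0.0000
    outer loop
      vertex 5.00 16.00 0.00
      vertex 0.00 16.00 19.00
      vertex 5.00 16.00 19.00
    endloop
  endfacet
  facet normal -1.0000 0.0000 0.0000
    outer loop
      vertex 0.00 16.00 0.00
      vertex 0.00 0.00 0.00
      vertex 0.00 0.00 19.00
    endloop
  endfacet
  facet normal -1.0000 0.0000 0.0000
    outer loop
      vertex 0.00 16.00 0.00
      vertex 0.00 0.00 19.00
      vertex 0.00 16.00 19.00
    endloop
  endfacet
endsolid part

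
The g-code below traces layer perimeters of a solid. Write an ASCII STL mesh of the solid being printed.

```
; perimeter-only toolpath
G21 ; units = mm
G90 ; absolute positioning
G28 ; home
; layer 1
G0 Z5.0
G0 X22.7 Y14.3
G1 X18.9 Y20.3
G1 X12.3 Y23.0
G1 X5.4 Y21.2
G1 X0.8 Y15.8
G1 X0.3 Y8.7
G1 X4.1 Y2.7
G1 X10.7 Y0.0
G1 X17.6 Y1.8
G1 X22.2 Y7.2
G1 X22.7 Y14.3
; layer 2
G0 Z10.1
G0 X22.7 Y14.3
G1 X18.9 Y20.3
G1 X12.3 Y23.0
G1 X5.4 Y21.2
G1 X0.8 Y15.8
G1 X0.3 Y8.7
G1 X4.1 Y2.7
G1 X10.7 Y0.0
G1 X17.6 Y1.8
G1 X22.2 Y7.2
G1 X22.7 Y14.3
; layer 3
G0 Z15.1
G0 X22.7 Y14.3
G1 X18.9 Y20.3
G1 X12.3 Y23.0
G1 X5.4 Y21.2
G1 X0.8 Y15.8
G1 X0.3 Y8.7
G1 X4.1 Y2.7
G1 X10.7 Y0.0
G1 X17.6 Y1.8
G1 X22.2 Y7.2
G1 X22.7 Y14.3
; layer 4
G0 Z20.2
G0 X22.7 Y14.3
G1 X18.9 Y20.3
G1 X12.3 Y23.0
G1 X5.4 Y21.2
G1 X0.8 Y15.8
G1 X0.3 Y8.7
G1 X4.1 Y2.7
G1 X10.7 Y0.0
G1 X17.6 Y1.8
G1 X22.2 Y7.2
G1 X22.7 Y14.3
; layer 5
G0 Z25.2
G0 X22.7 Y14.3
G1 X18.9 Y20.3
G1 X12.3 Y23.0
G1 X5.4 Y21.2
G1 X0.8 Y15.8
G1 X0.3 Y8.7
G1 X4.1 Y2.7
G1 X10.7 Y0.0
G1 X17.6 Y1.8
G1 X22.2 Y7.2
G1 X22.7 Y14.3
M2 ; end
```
solid part
  facet normal 0.0000 0.0000 -1.0000
    outer loop
      vertex 12.3 23.0 0.0
      vertex 18.9 20.3 0.0
      vertex 22.7 14.3 0.0
    endloop
  endfacet
  facet normal 0.0000 0.0000 -1.0000
    outer loop
      vertex 5.4 21.2 0.0
      vertex 12.3 23.0 0.0
      vertex 22.7 14.3 0.0
    endloop
  endfacet
  facet normal 0.0000 0.0000 -1.0000
    outer loop
      vertex 0.8 15.8 0.0
      vertex 5.4 21.2 0.0
      vertex 22.7 14.3 0.0
    endloop
  endfacet
  facet normal 0.0000 0.0000 -1.0000
    outer loop
      vertex 0.3 8.7 0.0
      vertex 0.8 15.8 0.0
      vertex 22.7 14.3 0.0
    endloop
  endfacet
  facet normal 0.0000 0.0000 -1.0000
    outer loop
      vertex 4.1 2.7 0.0
      vertex 0.3 8.7 0.0
      vertex 22.7 14.3 0.0
    endloop
  endfacet
  facet normal 0.0000 0.0000 -1.0000
    outer loop
      vertex 10.7 0.0 0.0
      vertex 4.1 2.7 0.0
      vertex 22.7 14.3 0.0
    endloop
  endfacet
  facet normal 0.0000 0.0000 -1.0000
    outer loop
      vertex 17.6 1.8 0.0
      vertex 10.7 0.0 0.0
      vertex 22.7 14.3 0.0
    endloop
  endfacet
  facet normal 0.0000 0.0000 -1.0000
    outer loop
      vertex 22.2 7.2 0.0
      vertex 17.6 1.8 0.0
      vertex 22.7 14.3 0.0
    endloop
  endfacet
  facet normal 0.0000 0.0000 1.0000
    outer loop
      vertex 22.7 14.3 25.2
      vertex 18.9 20.3 25.2
      vertex 12.3 23.0 25.2
    endloop
  endfacet
  facet normal 0.0000 0.0000 1.0000
    outer loop
      vertex 22.7 14.3 25.2
      vertex 12.3 23.0 25.2
      vertex 5.4 21.2 25.2
    endloop
  endfacet
  facet normal 0.0000 0.0000 1.0000
    outer loop
      vertex 22.7 14.3 25.2
      vertex 5.4 21.2 25.2
      vertex 0.8 15.8 25.2
    endloop
  endfacet
  facet normal 0.0000 0.0000 1.0000
    outer loop
      vertex 22.7 14.3 25.2
      vertex 0.8 15.8 25.2
      vertex 0.3 8.7 25.2
    endloop
  endfacet
  facet normal 0.0000 0.0000 1.0000
    outer loop
      vertex 22.7 14.3 25.2
      vertex 0.3 8.7 25.2
      vertex 4.1 2.7 25.2
    endloop
  endfacet
  facet normal 0.0000 0.0000 1.0000
    outer loop
      vertex 22.7 14.3 25.2
      vertex 4.1 2.7 25.2
      vertex 10.7 0.0 25.2
    endloop
  endfacet
  facet normal 0.0000 0.0000 1.0000
    outer loop
      vertex 22.7 14.3 25.2
      vertex 10.7 0.0 25.2
      vertex 17.6 1.8 25.2
    endloop
  endfacet
  facet normal 0.0000 0.0000 1.0000
    outer loop
      vertex 22.7 14.3 25.2
      vertex 17.6 1.8 25.2
      vertex 22.2 7.2 25.2
    endloop
  endfacet
  facet normal 0.8448 0.5351 0.0000
    outer loop
      vertex 22.7 14.3 0.0
      vertex 18.9 20.3 0.0
      vertex 18.9 20.3 25.2
    endloop
  endfacet
  facet normal 0.8448 0.5351 0.0000
    outer loop
      vertex 22.7 14.3 0.0
      vertex 18.9 20.3 25.2
      vertex 22.7 14.3 25.2
    endloop
  endfacet
  facet normal 0.3786 0.9255 0.0000
    outer loop
      vertex 18.9 20.3 0.0
      vertex 12.3 23.0 0.0
      vertex 12.3 23.0 25.2
    endloop
  endfacet
  facet normal 0.3786 0.9255 0.0000
    outer loop
      vertex 18.9 20.3 0.0
      vertex 12.3 23.0 25.2
      vertex 18.9 20.3 25.2
    endloop
  endfacet
  facet normal -0.2524 0.9676 0.0000
    outer loop
      vertex 12.3 23.0 0.0
      vertex 5.4 21.2 0.0
      vertex 5.4 21.2 25.2
    endloop
  endfacet
  facet normal -0.2524 0.9676 0.0000
    outer loop
      vertex 12.3 23.0 0.0
      vertex 5.4 21.2 25.2
      vertex 12.3 23.0 25.2
    endloop
  endfacet
  facet normal -0.7612 0.6485 0.0000
    outer loop
      vertex 5.4 21.2 0.0
      vertex 0.8 15.8 0.0
      vertex 0.8 15.8 25.2
    endloop
  endfacet
  facet normal -0.7612 0.6485 0.0000
    outer loop
      vertex 5.4 21.2 0.0
      vertex 0.8 15.8 25.2
      vertex 5.4 21.2 25.2
    endloop
  endfacet
  facet normal -0.9975 0.0702 0.0000
    outer loop
      vertex 0.8 15.8 0.0
      vertex 0.3 8.7 0.0
      vertex 0.3 8.7 25.2
    endloop
  endfacet
  facet normal -0.9975 0.0702 0.0000
    outer loop
      vertex 0.8 15.8 0.0
      vertex 0.3 8.7 25.2
      vertex 0.8 15.8 25.2
    endloop
  endfacet
  facet normal -0.8448 -0.5351 0.0000
    outer loop
      vertex 0.3 8.7 0.0
      vertex 4.1 2.7 0.0
      vertex 4.1 2.7 25.2
    endloop
  endfacet
  facet normal -0.8448 -0.5351 0.0000
    outer loop
      vertex 0.3 8.7 0.0
      vertex 4.1 2.7 25.2
      vertex 0.3 8.7 25.2
    endloop
  endfacet
  facet normal -0.3786 -0.9255 0.0000
    outer loop
      vertex 4.1 2.7 0.0
      vertex 10.7 0.0 0.0
      vertex 10.7 0.0 25.2
    endloop
  endfacet
  facet normal -0.3786 -0.9255 0.0000
    outer loop
      vertex 4.1 2.7 0.0
      vertex 10.7 0.0 25.2
      vertex 4.1 2.7 25.2
    endloop
  endfacet
  facet normal 0.2524 -0.9676 0.0000
    outer loop
      vertex 10.7 0.0 0.0
      vertex 17.6 1.8 0.0
      vertex 17.6 1.8 25.2
    endloop
  endfacet
  facet normal 0.2524 -0.9676 0.0000
    outer loop
      vertex 10.7 0.0 0.0
      vertex 17.6 1.8 25.2
      vertex 10.7 0.0 25.2
    endloop
  endfacet
  facet normal 0.7612 -0.6485 0.0000
    outer loop
      vertex 17.6 1.8 0.0
      vertex 22.2 7.2 0.0
      vertex 22.2 7.2 25.2
    endloop
  endfacet
  facet normal 0.7612 -0.6485 0.0000
    outer loop
      vertex 17.6 1.8 0.0
      vertex 22.2 7.2 25.2
      vertex 17.6 1.8 25.2
    endloop
  endfacet
  facet normal 0.9975 -0.0702 0.0000
    outer loop
      vertex 22.2 7.2 0.0
      vertex 22.7 14.3 0.0
      vertex 22.7 14.3 25.2
    endloop
  endfacet
  facet normal 0.9975 -0.0702 0.0000
    outer loop
      vertex 22.2 7.2 0.0
      vertex 22.7 14.3 25.2
      vertex 22.2 7.2 25.2
    endloop
  endfacet
endsolid part

The G0 Z moves step by Δz≈5.0 mm. Every layer's G1 loop is the same polygon, so the solid is a straight extrusion of it from z=0 to z≈25.2. Closing with flat bottom and top caps and triangulating gives 36 facets — a regular 10-sided prism (a cylinder approximated with 10 flat sides), circumscribed radius ≈ 11.5 mm, height ≈ 25.2 mm.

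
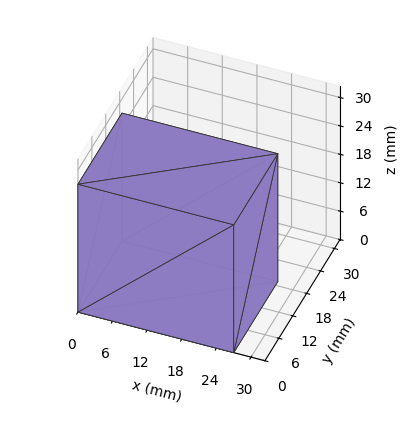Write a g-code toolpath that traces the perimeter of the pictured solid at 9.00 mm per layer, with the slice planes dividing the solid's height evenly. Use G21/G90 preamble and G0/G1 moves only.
Reading the render: the shape is a rectangular box, roughly 27 × 19 mm footprint and 27 mm tall (dimensions read to the nearest mm from the axis ticks). For the g-code, the solid's height is divided into equal slices at the stated Δz and each level perimeter traced with G1 moves after a G0 lift.

; perimeter-only toolpath
G21 ; units = mm
G90 ; absolute positioning
G28 ; home
; layer 1
G0 Z9.00
G0 X0.00 Y0.00
G1 X27.00 Y0.00
G1 X27.00 Y19.00
G1 X0.00 Y19.00
G1 X0.00 Y0.00
; layer 2
G0 Z18.00
G0 X0.00 Y0.00
G1 X27.00 Y0.00
G1 X27.00 Y19.00
G1 X0.00 Y19.00
G1 X0.00 Y0.00
; layer 3
G0 Z27.00
G0 X0.00 Y0.00
G1 X27.00 Y0.00
G1 X27.00 Y19.00
G1 X0.00 Y19.00
G1 X0.00 Y0.00
M2 ; end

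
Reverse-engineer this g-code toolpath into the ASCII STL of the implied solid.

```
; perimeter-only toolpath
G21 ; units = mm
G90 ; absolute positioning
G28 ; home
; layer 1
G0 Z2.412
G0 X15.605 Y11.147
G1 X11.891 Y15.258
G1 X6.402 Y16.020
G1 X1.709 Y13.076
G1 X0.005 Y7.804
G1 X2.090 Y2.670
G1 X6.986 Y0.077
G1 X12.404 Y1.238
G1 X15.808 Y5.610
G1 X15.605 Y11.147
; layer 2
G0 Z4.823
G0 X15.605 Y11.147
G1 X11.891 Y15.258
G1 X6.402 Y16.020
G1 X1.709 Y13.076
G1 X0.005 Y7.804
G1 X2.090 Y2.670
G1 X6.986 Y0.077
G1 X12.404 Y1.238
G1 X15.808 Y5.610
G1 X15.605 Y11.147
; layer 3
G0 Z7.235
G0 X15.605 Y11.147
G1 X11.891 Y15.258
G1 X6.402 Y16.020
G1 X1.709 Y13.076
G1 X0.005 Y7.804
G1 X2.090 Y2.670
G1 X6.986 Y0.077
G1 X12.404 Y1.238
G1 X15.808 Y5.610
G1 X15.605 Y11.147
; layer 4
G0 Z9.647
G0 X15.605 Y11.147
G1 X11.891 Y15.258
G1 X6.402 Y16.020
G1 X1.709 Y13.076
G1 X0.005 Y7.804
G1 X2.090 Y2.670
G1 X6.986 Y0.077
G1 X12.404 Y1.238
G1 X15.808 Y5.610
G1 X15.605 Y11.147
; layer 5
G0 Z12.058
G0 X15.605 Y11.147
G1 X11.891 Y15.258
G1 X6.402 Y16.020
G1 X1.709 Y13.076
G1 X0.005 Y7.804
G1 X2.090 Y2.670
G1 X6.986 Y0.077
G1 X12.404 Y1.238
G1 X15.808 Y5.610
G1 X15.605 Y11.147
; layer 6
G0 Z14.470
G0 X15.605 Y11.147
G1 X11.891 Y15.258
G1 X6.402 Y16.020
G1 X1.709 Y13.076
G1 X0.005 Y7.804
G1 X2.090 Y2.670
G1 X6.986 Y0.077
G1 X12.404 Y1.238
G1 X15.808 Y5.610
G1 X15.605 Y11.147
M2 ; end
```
solid part
  facet normal 0.0000 0.0000 -1.0000
    outer loop
      vertex 6.402 16.020 0.000
      vertex 11.891 15.258 0.000
      vertex 15.605 11.147 0.000
    endloop
  endfacet
  facet normal 0.0000 0.0000 -1.0000
    outer loop
      vertex 1.709 13.076 0.000
      vertex 6.402 16.020 0.000
      vertex 15.605 11.147 0.000
    endloop
  endfacet
  facet normal 0.0000 0.0000 -1.0000
    outer loop
      vertex 0.005 7.804 0.000
      vertex 1.709 13.076 0.000
      vertex 15.605 11.147 0.000
    endloop
  endfacet
  facet normal 0.0000 0.0000 -1.0000
    outer loop
      vertex 2.090 2.670 0.000
      vertex 0.005 7.804 0.000
      vertex 15.605 11.147 0.000
    endloop
  endfacet
  facet normal 0.0000 0.0000 -1.0000
    outer loop
      vertex 6.986 0.077 0.000
      vertex 2.090 2.670 0.000
      vertex 15.605 11.147 0.000
    endloop
  endfacet
  facet normal 0.0000 0.0000 -1.0000
    outer loop
      vertex 12.404 1.238 0.000
      vertex 6.986 0.077 0.000
      vertex 15.605 11.147 0.000
    endloop
  endfacet
  facet normal 0.0000 0.0000 -1.0000
    outer loop
      vertex 15.808 5.610 0.000
      vertex 12.404 1.238 0.000
      vertex 15.605 11.147 0.000
    endloop
  endfacet
  facet normal 0.0000 0.0000 1.0000
    outer loop
      vertex 15.605 11.147 14.470
      vertex 11.891 15.258 14.470
      vertex 6.402 16.020 14.470
    endloop
  endfacet
  facet normal 0.0000 0.0000 1.0000
    outer loop
      vertex 15.605 11.147 14.470
      vertex 6.402 16.020 14.470
      vertex 1.709 13.076 14.470
    endloop
  endfacet
  facet normal 0.0000 0.0000 1.0000
    outer loop
      vertex 15.605 11.147 14.470
      vertex 1.709 13.076 14.470
      vertex 0.005 7.804 14.470
    endloop
  endfacet
  facet normal 0.0000 0.0000 1.0000
    outer loop
      vertex 15.605 11.147 14.470
      vertex 0.005 7.804 14.470
      vertex 2.090 2.670 14.470
    endloop
  endfacet
  facet normal 0.0000 0.0000 1.0000
    outer loop
      vertex 15.605 11.147 14.470
      vertex 2.090 2.670 14.470
      vertex 6.986 0.077 14.470
    endloop
  endfacet
  facet normal 0.0000 0.0000 1.0000
    outer loop
      vertex 15.605 11.147 14.470
      vertex 6.986 0.077 14.470
      vertex 12.404 1.238 14.470
    endloop
  endfacet
  facet normal 0.0000 0.0000 1.0000
    outer loop
      vertex 15.605 11.147 14.470
      vertex 12.404 1.238 14.470
      vertex 15.808 5.610 14.470
    endloop
  endfacet
  facet normal 0.7420 0.6704 0.0000
    outer loop
      vertex 15.605 11.147 0.000
      vertex 11.891 15.258 0.000
      vertex 11.891 15.258 14.470
    endloop
  endfacet
  facet normal 0.7420 0.6704 0.0000
    outer loop
      vertex 15.605 11.147 0.000
      vertex 11.891 15.258 14.470
      vertex 15.605 11.147 14.470
    endloop
  endfacet
  facet normal 0.1375 0.9905 0.0000
    outer loop
      vertex 11.891 15.258 0.000
      vertex 6.402 16.020 0.000
      vertex 6.402 16.020 14.470
    endloop
  endfacet
  facet normal 0.1375 0.9905 0.0000
    outer loop
      vertex 11.891 15.258 0.000
      vertex 6.402 16.020 14.470
      vertex 11.891 15.258 14.470
    endloop
  endfacet
  facet normal -0.5314 0.8471 0.0000
    outer loop
      vertex 6.402 16.020 0.000
      vertex 1.709 13.076 0.000
      vertex 1.709 13.076 14.470
    endloop
  endfacet
  facet normal -0.5314 0.8471 0.0000
    outer loop
      vertex 6.402 16.020 0.000
      vertex 1.709 13.076 14.470
      vertex 6.402 16.020 14.470
    endloop
  endfacet
  facet normal -0.9515 0.3076 0.0000
    outer loop
      vertex 1.709 13.076 0.000
      vertex 0.005 7.804 0.000
      vertex 0.005 7.804 14.470
    endloop
  endfacet
  facet normal -0.9515 0.3076 0.0000
    outer loop
      vertex 1.709 13.076 0.000
      vertex 0.005 7.804 14.470
      vertex 1.709 13.076 14.470
    endloop
  endfacet
  facet normal -0.9265 -0.3763 0.0000
    outer loop
      vertex 0.005 7.804 0.000
      vertex 2.090 2.670 0.000
      vertex 2.090 2.670 14.470
    endloop
  endfacet
  facet normal -0.9265 -0.3763 0.0000
    outer loop
      vertex 0.005 7.804 0.000
      vertex 2.090 2.670 14.470
      vertex 0.005 7.804 14.470
    endloop
  endfacet
  facet normal -0.4680 -0.8837 0.0000
    outer loop
      vertex 2.090 2.670 0.000
      vertex 6.986 0.077 0.000
      vertex 6.986 0.077 14.470
    endloop
  endfacet
  facet normal -0.4680 -0.8837 0.0000
    outer loop
      vertex 2.090 2.670 0.000
      vertex 6.986 0.077 14.470
      vertex 2.090 2.670 14.470
    endloop
  endfacet
  facet normal 0.2095 -0.9778 0.0000
    outer loop
      vertex 6.986 0.077 0.000
      vertex 12.404 1.238 0.000
      vertex 12.404 1.238 14.470
    endloop
  endfacet
  facet normal 0.2095 -0.9778 0.0000
    outer loop
      vertex 6.986 0.077 0.000
      vertex 12.404 1.238 14.470
      vertex 6.986 0.077 14.470
    endloop
  endfacet
  facet normal 0.7890 -0.6143 0.0000
    outer loop
      vertex 12.404 1.238 0.000
      vertex 15.808 5.610 0.000
      vertex 15.808 5.610 14.470
    endloop
  endfacet
  facet normal 0.7890 -0.6143 0.0000
    outer loop
      vertex 12.404 1.238 0.000
      vertex 15.808 5.610 14.470
      vertex 12.404 1.238 14.470
    endloop
  endfacet
  facet normal 0.9993 0.0366 0.0000
    outer loop
      vertex 15.808 5.610 0.000
      vertex 15.605 11.147 0.000
      vertex 15.605 11.147 14.470
    endloop
  endfacet
  facet normal 0.9993 0.0366 0.0000
    outer loop
      vertex 15.808 5.610 0.000
      vertex 15.605 11.147 14.470
      vertex 15.808 5.610 14.470
    endloop
  endfacet
endsolid part

The G0 Z moves step by Δz≈2.412 mm. Every layer's G1 loop is the same polygon, so the solid is a straight extrusion of it from z=0 to z≈14.5. Closing with flat bottom and top caps and triangulating gives 32 facets — a regular 9-sided prism (a cylinder approximated with 9 flat sides), circumscribed radius ≈ 8.1 mm, height ≈ 14.5 mm.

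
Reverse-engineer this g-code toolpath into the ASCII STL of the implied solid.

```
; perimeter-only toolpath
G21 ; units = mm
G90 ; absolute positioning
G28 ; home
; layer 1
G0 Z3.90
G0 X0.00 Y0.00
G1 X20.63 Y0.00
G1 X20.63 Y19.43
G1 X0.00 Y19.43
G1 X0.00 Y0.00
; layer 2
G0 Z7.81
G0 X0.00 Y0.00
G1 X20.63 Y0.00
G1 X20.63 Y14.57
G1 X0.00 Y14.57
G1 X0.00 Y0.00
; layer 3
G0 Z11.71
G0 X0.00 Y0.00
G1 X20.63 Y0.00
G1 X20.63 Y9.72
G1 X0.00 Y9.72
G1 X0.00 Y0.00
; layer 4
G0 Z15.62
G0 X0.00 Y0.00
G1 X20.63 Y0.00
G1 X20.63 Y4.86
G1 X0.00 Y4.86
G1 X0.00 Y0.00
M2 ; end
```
solid part
  facet normal 0.0000 0.0000 -1.0000
    outer loop
      vertex 20.63 24.29 0.00
      vertex 20.63 0.00 0.00
      vertex 0.00 0.00 0.00
    endloop
  endfacet
  facet normal 0.0000 0.0000 -1.0000
    outer loop
      vertex 0.00 24.29 0.00
      vertex 20.63 24.29 0.00
      vertex 0.00 0.00 0.00
    endloop
  endfacet
  facet normal 0.0000 -1.0000 0.0000
    outer loop
      vertex 0.00 0.00 0.00
      vertex 20.63 0.00 0.00
      vertex 20.63 0.00 19.52
    endloop
  endfacet
  facet normal 0.0000 -1.0000 0.0000
    outer loop
      vertex 0.00 0.00 0.00
      vertex 20.63 0.00 19.52
      vertex 0.00 0.00 19.52
    endloop
  endfacet
  facet normal 0.0000 0.6264 0.7795
    outer loop
      vertex 0.00 0.00 19.52
      vertex 20.63 0.00 19.52
      vertex 20.63 24.29 0.00
    endloop
  endfacet
  facet normal 0.0000 0.6264 0.7795
    outer loop
      vertex 0.00 0.00 19.52
      vertex 20.63 24.29 0.00
      vertex 0.00 24.29 0.00
    endloop
  endfacet
  facet normal -1.0000 0.0000 0.0000
    outer loop
      vertex 0.00 0.00 19.52
      vertex 0.00 24.29 0.00
      vertex 0.00 0.00 0.00
    endloop
  endfacet
  facet normal 1.0000 0.0000 0.0000
    outer loop
      vertex 20.63 0.00 0.00
      vertex 20.63 24.29 0.00
      vertex 20.63 0.00 19.52
    endloop
  endfacet
endsolid part

The G0 Z moves step by Δz≈3.90 mm. The G1 loops shrink linearly with z, so the solid tapers from its base footprint up to z≈19.5. Closing with a flat bottom cap and the tapered top and triangulating gives 8 facets — a wedge (ramp): 20.6 × 24.3 mm base, rising to 19.5 mm along the y=0 edge and sloping linearly to z=0 at y=24.3.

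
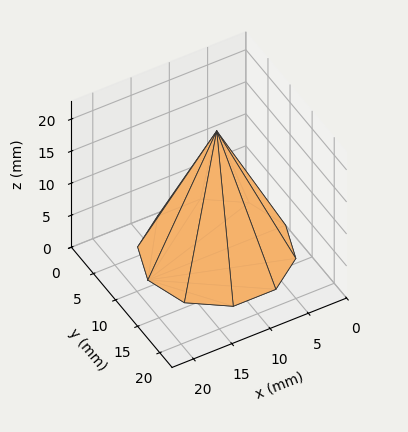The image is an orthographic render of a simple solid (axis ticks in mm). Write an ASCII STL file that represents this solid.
Reading the render: the shape is a regular 10-sided pyramid, base circumscribed radius ≈ 9 mm, apex at z ≈ 19 mm (dimensions read to the nearest mm from the axis ticks). For the STL, each face is triangulated and given an outward normal.

solid part
  facet normal 0.0000 0.0000 -1.0000
    outer loop
      vertex 11.781 17.560 0.000
      vertex 16.281 14.290 0.000
      vertex 18.000 9.000 0.000
    endloop
  endfacet
  facet normal 0.0000 0.0000 -1.0000
    outer loop
      vertex 6.219 17.560 0.000
      vertex 11.781 17.560 0.000
      vertex 18.000 9.000 0.000
    endloop
  endfacet
  facet normal 0.0000 0.0000 -1.0000
    outer loop
      vertex 1.719 14.290 0.000
      vertex 6.219 17.560 0.000
      vertex 18.000 9.000 0.000
    endloop
  endfacet
  facet normal 0.0000 0.0000 -1.0000
    outer loop
      vertex 0.000 9.000 0.000
      vertex 1.719 14.290 0.000
      vertex 18.000 9.000 0.000
    endloop
  endfacet
  facet normal 0.0000 0.0000 -1.0000
    outer loop
      vertex 1.719 3.710 0.000
      vertex 0.000 9.000 0.000
      vertex 18.000 9.000 0.000
    endloop
  endfacet
  facet normal 0.0000 0.0000 -1.0000
    outer loop
      vertex 6.219 0.440 0.000
      vertex 1.719 3.710 0.000
      vertex 18.000 9.000 0.000
    endloop
  endfacet
  facet normal 0.0000 0.0000 -1.0000
    outer loop
      vertex 11.781 0.440 0.000
      vertex 6.219 0.440 0.000
      vertex 18.000 9.000 0.000
    endloop
  endfacet
  facet normal 0.0000 0.0000 -1.0000
    outer loop
      vertex 16.281 3.710 0.000
      vertex 11.781 0.440 0.000
      vertex 18.000 9.000 0.000
    endloop
  endfacet
  facet normal 0.8671 0.2818 0.4107
    outer loop
      vertex 18.000 9.000 0.000
      vertex 16.281 14.290 0.000
      vertex 9.000 9.000 19.000
    endloop
  endfacet
  facet normal 0.5360 0.7376 0.4107
    outer loop
      vertex 16.281 14.290 0.000
      vertex 11.781 17.560 0.000
      vertex 9.000 9.000 19.000
    endloop
  endfacet
  facet normal 0.0000 0.9117 0.4108
    outer loop
      vertex 11.781 17.560 0.000
      vertex 6.219 17.560 0.000
      vertex 9.000 9.000 19.000
    endloop
  endfacet
  facet normal -0.5360 0.7376 0.4107
    outer loop
      vertex 6.219 17.560 0.000
      vertex 1.719 14.290 0.000
      vertex 9.000 9.000 19.000
    endloop
  endfacet
  facet normal -0.8671 0.2818 0.4107
    outer loop
      vertex 1.719 14.290 0.000
      vertex 0.000 9.000 0.000
      vertex 9.000 9.000 19.000
    endloop
  endfacet
  facet normal -0.8671 -0.2818 0.4107
    outer loop
      vertex 0.000 9.000 0.000
      vertex 1.719 3.710 0.000
      vertex 9.000 9.000 19.000
    endloop
  endfacet
  facet normal -0.5360 -0.7376 0.4107
    outer loop
      vertex 1.719 3.710 0.000
      vertex 6.219 0.440 0.000
      vertex 9.000 9.000 19.000
    endloop
  endfacet
  facet normal 0.0000 -0.9117 0.4108
    outer loop
      vertex 6.219 0.440 0.000
      vertex 11.781 0.440 0.000
      vertex 9.000 9.000 19.000
    endloop
  endfacet
  facet normal 0.5360 -0.7376 0.4107
    outer loop
      vertex 11.781 0.440 0.000
      vertex 16.281 3.710 0.000
      vertex 9.000 9.000 19.000
    endloop
  endfacet
  facet normal 0.8671 -0.2818 0.4107
    outer loop
      vertex 16.281 3.710 0.000
      vertex 18.000 9.000 0.000
      vertex 9.000 9.000 19.000
    endloop
  endfacet
endsolid part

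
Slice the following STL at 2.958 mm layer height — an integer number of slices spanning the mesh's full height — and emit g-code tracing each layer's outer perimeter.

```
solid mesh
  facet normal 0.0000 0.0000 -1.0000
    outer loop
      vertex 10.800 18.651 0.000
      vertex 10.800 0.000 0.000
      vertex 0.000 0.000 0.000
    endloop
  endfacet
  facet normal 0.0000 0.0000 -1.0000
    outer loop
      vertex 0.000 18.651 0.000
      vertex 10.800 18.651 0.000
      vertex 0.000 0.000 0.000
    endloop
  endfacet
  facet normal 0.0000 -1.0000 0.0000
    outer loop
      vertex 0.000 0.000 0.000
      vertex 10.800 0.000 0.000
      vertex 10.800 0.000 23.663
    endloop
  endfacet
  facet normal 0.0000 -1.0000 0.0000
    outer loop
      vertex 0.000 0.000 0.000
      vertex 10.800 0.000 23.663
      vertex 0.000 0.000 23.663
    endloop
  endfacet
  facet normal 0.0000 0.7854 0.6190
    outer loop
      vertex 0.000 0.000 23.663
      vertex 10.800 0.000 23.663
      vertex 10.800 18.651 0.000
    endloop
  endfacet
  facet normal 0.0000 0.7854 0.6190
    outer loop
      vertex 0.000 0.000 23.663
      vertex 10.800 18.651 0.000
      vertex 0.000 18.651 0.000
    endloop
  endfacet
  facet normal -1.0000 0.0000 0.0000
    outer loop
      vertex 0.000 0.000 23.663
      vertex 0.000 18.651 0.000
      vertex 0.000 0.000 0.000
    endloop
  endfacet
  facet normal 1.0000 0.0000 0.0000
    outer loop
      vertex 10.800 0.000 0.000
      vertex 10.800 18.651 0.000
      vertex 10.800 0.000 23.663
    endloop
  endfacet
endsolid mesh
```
; perimeter-only toolpath
G21 ; units = mm
G90 ; absolute positioning
G28 ; home
; layer 1
G0 Z2.958
G0 X0.000 Y0.000
G1 X10.800 Y0.000
G1 X10.800 Y16.320
G1 X0.000 Y16.320
G1 X0.000 Y0.000
; layer 2
G0 Z5.916
G0 X0.000 Y0.000
G1 X10.800 Y0.000
G1 X10.800 Y13.988
G1 X0.000 Y13.988
G1 X0.000 Y0.000
; layer 3
G0 Z8.874
G0 X0.000 Y0.000
G1 X10.800 Y0.000
G1 X10.800 Y11.657
G1 X0.000 Y11.657
G1 X0.000 Y0.000
; layer 4
G0 Z11.832
G0 X0.000 Y0.000
G1 X10.800 Y0.000
G1 X10.800 Y9.325
G1 X0.000 Y9.325
G1 X0.000 Y0.000
; layer 5
G0 Z14.789
G0 X0.000 Y0.000
G1 X10.800 Y0.000
G1 X10.800 Y6.994
G1 X0.000 Y6.994
G1 X0.000 Y0.000
; layer 6
G0 Z17.747
G0 X0.000 Y0.000
G1 X10.800 Y0.000
G1 X10.800 Y4.663
G1 X0.000 Y4.663
G1 X0.000 Y0.000
; layer 7
G0 Z20.705
G0 X0.000 Y0.000
G1 X10.800 Y0.000
G1 X10.800 Y2.331
G1 X0.000 Y2.331
G1 X0.000 Y0.000
M2 ; end

The solid is a wedge (ramp): 10.8 × 18.7 mm base, rising to 23.7 mm along the y=0 edge and sloping linearly to z=0 at y=18.7. Slicing at Δz = 2.958 mm — 8 equal slices spanning the solid's height, so layer i sits at z = i·h/8 — gives 7 non-empty perimeters. Each is a 4-segment closed polygon; G0 lifts to the layer z and rapids to the start vertex, then G1 traces the edges. The cross-section shrinks linearly with z (the slice at the apex is degenerate and omitted).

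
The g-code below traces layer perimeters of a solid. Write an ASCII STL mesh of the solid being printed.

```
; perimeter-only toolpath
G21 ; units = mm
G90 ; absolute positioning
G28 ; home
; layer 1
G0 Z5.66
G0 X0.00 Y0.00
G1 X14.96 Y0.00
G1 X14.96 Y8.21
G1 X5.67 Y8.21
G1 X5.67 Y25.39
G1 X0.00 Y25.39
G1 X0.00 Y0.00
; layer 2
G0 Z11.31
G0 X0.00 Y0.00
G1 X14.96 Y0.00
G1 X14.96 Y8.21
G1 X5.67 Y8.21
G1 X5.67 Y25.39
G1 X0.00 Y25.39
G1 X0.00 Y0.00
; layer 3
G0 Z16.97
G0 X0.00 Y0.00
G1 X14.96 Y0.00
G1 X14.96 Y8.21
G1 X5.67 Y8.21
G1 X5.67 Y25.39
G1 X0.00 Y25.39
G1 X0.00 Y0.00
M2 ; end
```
solid part
  facet normal 0.0000 0.0000 -1.0000
    outer loop
      vertex 14.96 8.21 0.00
      vertex 14.96 0.00 0.00
      vertex 0.00 0.00 0.00
    endloop
  endfacet
  facet normal 0.0000 0.0000 -1.0000
    outer loop
      vertex 5.67 8.21 0.00
      vertex 14.96 8.21 0.00
      vertex 0.00 0.00 0.00
    endloop
  endfacet
  facet normal 0.0000 0.0000 -1.0000
    outer loop
      vertex 5.67 25.39 0.00
      vertex 5.67 8.21 0.00
      vertex 0.00 0.00 0.00
    endloop
  endfacet
  facet normal 0.0000 0.0000 -1.0000
    outer loop
      vertex 0.00 25.39 0.00
      vertex 5.67 25.39 0.00
      vertex 0.00 0.00 0.00
    endloop
  endfacet
  facet normal 0.0000 0.0000 1.0000
    outer loop
      vertex 0.00 0.00 16.97
      vertex 14.96 0.00 16.97
      vertex 14.96 8.21 16.97
    endloop
  endfacet
  facet normal 0.0000 0.0000 1.0000
    outer loop
      vertex 0.00 0.00 16.97
      vertex 14.96 8.21 16.97
      vertex 5.67 8.21 16.97
    endloop
  endfacet
  facet normal 0.0000 0.0000 1.0000
    outer loop
      vertex 0.00 0.00 16.97
      vertex 5.67 8.21 16.97
      vertex 5.67 25.39 16.97
    endloop
  endfacet
  facet normal 0.0000 0.0000 1.0000
    outer loop
      vertex 0.00 0.00 16.97
      vertex 5.67 25.39 16.97
      vertex 0.00 25.39 16.97
    endloop
  endfacet
  facet normal 0.0000 -1.0000 0.0000
    outer loop
      vertex 0.00 0.00 0.00
      vertex 14.96 0.00 0.00
      vertex 14.96 0.00 16.97
    endloop
  endfacet
  facet normal 0.0000 -1.0000 0.0000
    outer loop
      vertex 0.00 0.00 0.00
      vertex 14.96 0.00 16.97
      vertex 0.00 0.00 16.97
    endloop
  endfacet
  facet normal 1.0000 0.0000 0.0000
    outer loop
      vertex 14.96 0.00 0.00
      vertex 14.96 8.21 0.00
      vertex 14.96 8.21 16.97
    endloop
  endfacet
  facet normal 1.0000 0.0000 0.0000
    outer loop
      vertex 14.96 0.00 0.00
      vertex 14.96 8.21 16.97
      vertex 14.96 0.00 16.97
    endloop
  endfacet
  facet normal 0.0000 1.0000 0.0000
    outer loop
      vertex 14.96 8.21 0.00
      vertex 5.67 8.21 0.00
      vertex 5.67 8.21 16.97
    endloop
  endfacet
  facet normal 0.0000 1.0000 0.0000
    outer loop
      vertex 14.96 8.21 0.00
      vertex 5.67 8.21 16.97
      vertex 14.96 8.21 16.97
    endloop
  endfacet
  facet normal 1.0000 0.0000 0.0000
    outer loop
      vertex 5.67 8.21 0.00
      vertex 5.67 25.39 0.00
      vertex 5.67 25.39 16.97
    endloop
  endfacet
  facet normal 1.0000 0.0000 0.0000
    outer loop
      vertex 5.67 8.21 0.00
      vertex 5.67 25.39 16.97
      vertex 5.67 8.21 16.97
    endloop
  endfacet
  facet normal 0.0000 1.0000 0.0000
    outer loop
      vertex 5.67 25.39 0.00
      vertex 0.00 25.39 0.00
      vertex 0.00 25.39 16.97
    endloop
  endfacet
  facet normal 0.0000 1.0000 0.0000
    outer loop
      vertex 5.67 25.39 0.00
      vertex 0.00 25.39 16.97
      vertex 5.67 25.39 16.97
    endloop
  endfacet
  facet normal -1.0000 0.0000 0.0000
    outer loop
      vertex 0.00 25.39 0.00
      vertex 0.00 0.00 0.00
      vertex 0.00 0.00 16.97
    endloop
  endfacet
  facet normal -1.0000 0.0000 0.0000
    outer loop
      vertex 0.00 25.39 0.00
      vertex 0.00 0.00 16.97
      vertex 0.00 25.39 16.97
    endloop
  endfacet
endsolid part

The G0 Z moves step by Δz≈5.66 mm. Every layer's G1 loop is the same polygon, so the solid is a straight extrusion of it from z=0 to z≈17. Closing with flat bottom and top caps and triangulating gives 20 facets — an L-shaped prism: outer 15 × 25.4 mm, arm thicknesses ≈ 8.21 mm (horizontal) and 5.67 mm (vertical), extruded 17 mm in z.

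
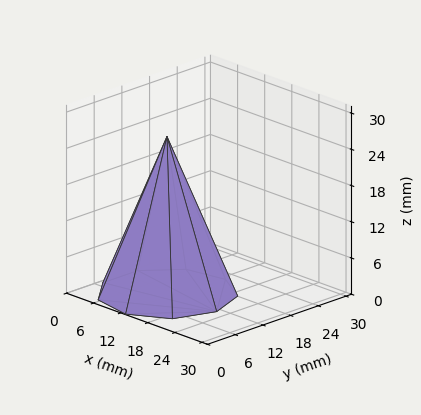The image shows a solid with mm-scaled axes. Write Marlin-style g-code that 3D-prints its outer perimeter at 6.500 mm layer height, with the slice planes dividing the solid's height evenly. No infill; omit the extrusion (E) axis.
Reading the render: the shape is a regular 9-sided pyramid, base circumscribed radius ≈ 11 mm, apex at z ≈ 26 mm (dimensions read to the nearest mm from the axis ticks). For the g-code, the solid's height is divided into equal slices at the stated Δz and each level perimeter traced with G1 moves after a G0 lift.

; perimeter-only toolpath
G21 ; units = mm
G90 ; absolute positioning
G28 ; home
; layer 1
G0 Z6.500
G0 X19.250 Y11.000
G1 X17.319 Y16.303
G1 X12.433 Y19.125
G1 X6.875 Y18.145
G1 X3.247 Y13.822
G1 X3.247 Y8.178
G1 X6.875 Y3.856
G1 X12.433 Y2.875
G1 X17.319 Y5.697
G1 X19.250 Y11.000
; layer 2
G0 Z13.000
G0 X16.500 Y11.000
G1 X15.213 Y14.536
G1 X11.955 Y16.416
G1 X8.250 Y15.763
G1 X5.832 Y12.881
G1 X5.832 Y9.119
G1 X8.250 Y6.237
G1 X11.955 Y5.583
G1 X15.213 Y7.465
G1 X16.500 Y11.000
; layer 3
G0 Z19.500
G0 X13.750 Y11.000
G1 X13.107 Y12.768
G1 X11.477 Y13.708
G1 X9.625 Y13.381
G1 X8.416 Y11.941
G1 X8.416 Y10.059
G1 X9.625 Y8.618
G1 X11.477 Y8.292
G1 X13.107 Y9.232
G1 X13.750 Y11.000
M2 ; end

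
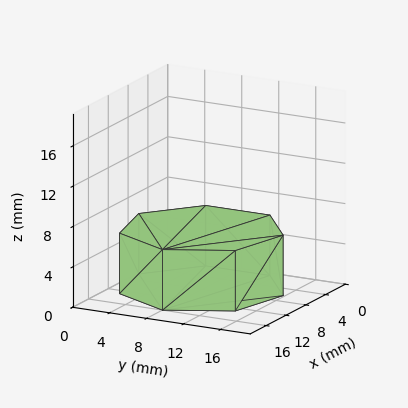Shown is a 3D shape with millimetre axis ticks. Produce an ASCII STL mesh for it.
Reading the render: the shape is a regular 7-sided prism (a cylinder approximated with 7 flat sides), circumscribed radius ≈ 8 mm, height ≈ 6 mm (dimensions read to the nearest mm from the axis ticks). For the STL, each face is triangulated and given an outward normal.

solid part
  facet normal 0.0000 0.0000 -1.0000
    outer loop
      vertex 6.220 15.799 0.000
      vertex 12.988 14.255 0.000
      vertex 16.000 8.000 0.000
    endloop
  endfacet
  facet normal 0.0000 0.0000 -1.0000
    outer loop
      vertex 0.792 11.471 0.000
      vertex 6.220 15.799 0.000
      vertex 16.000 8.000 0.000
    endloop
  endfacet
  facet normal 0.0000 0.0000 -1.0000
    outer loop
      vertex 0.792 4.529 0.000
      vertex 0.792 11.471 0.000
      vertex 16.000 8.000 0.000
    endloop
  endfacet
  facet normal 0.0000 0.0000 -1.0000
    outer loop
      vertex 6.220 0.201 0.000
      vertex 0.792 4.529 0.000
      vertex 16.000 8.000 0.000
    endloop
  endfacet
  facet normal 0.0000 0.0000 -1.0000
    outer loop
      vertex 12.988 1.745 0.000
      vertex 6.220 0.201 0.000
      vertex 16.000 8.000 0.000
    endloop
  endfacet
  facet normal 0.0000 0.0000 1.0000
    outer loop
      vertex 16.000 8.000 6.000
      vertex 12.988 14.255 6.000
      vertex 6.220 15.799 6.000
    endloop
  endfacet
  facet normal 0.0000 0.0000 1.0000
    outer loop
      vertex 16.000 8.000 6.000
      vertex 6.220 15.799 6.000
      vertex 0.792 11.471 6.000
    endloop
  endfacet
  facet normal 0.0000 0.0000 1.0000
    outer loop
      vertex 16.000 8.000 6.000
      vertex 0.792 11.471 6.000
      vertex 0.792 4.529 6.000
    endloop
  endfacet
  facet normal 0.0000 0.0000 1.0000
    outer loop
      vertex 16.000 8.000 6.000
      vertex 0.792 4.529 6.000
      vertex 6.220 0.201 6.000
    endloop
  endfacet
  facet normal 0.0000 0.0000 1.0000
    outer loop
      vertex 16.000 8.000 6.000
      vertex 6.220 0.201 6.000
      vertex 12.988 1.745 6.000
    endloop
  endfacet
  facet normal 0.9010 0.4339 0.0000
    outer loop
      vertex 16.000 8.000 0.000
      vertex 12.988 14.255 0.000
      vertex 12.988 14.255 6.000
    endloop
  endfacet
  facet normal 0.9010 0.4339 0.0000
    outer loop
      vertex 16.000 8.000 0.000
      vertex 12.988 14.255 6.000
      vertex 16.000 8.000 6.000
    endloop
  endfacet
  facet normal 0.2224 0.9750 0.0000
    outer loop
      vertex 12.988 14.255 0.000
      vertex 6.220 15.799 0.000
      vertex 6.220 15.799 6.000
    endloop
  endfacet
  facet normal 0.2224 0.9750 0.0000
    outer loop
      vertex 12.988 14.255 0.000
      vertex 6.220 15.799 6.000
      vertex 12.988 14.255 6.000
    endloop
  endfacet
  facet normal -0.6234 0.7819 0.0000
    outer loop
      vertex 6.220 15.799 0.000
      vertex 0.792 11.471 0.000
      vertex 0.792 11.471 6.000
    endloop
  endfacet
  facet normal -0.6234 0.7819 0.0000
    outer loop
      vertex 6.220 15.799 0.000
      vertex 0.792 11.471 6.000
      vertex 6.220 15.799 6.000
    endloop
  endfacet
  facet normal -1.0000 0.0000 0.0000
    outer loop
      vertex 0.792 11.471 0.000
      vertex 0.792 4.529 0.000
      vertex 0.792 4.529 6.000
    endloop
  endfacet
  facet normal -1.0000 0.0000 0.0000
    outer loop
      vertex 0.792 11.471 0.000
      vertex 0.792 4.529 6.000
      vertex 0.792 11.471 6.000
    endloop
  endfacet
  facet normal -0.6234 -0.7819 0.0000
    outer loop
      vertex 0.792 4.529 0.000
      vertex 6.220 0.201 0.000
      vertex 6.220 0.201 6.000
    endloop
  endfacet
  facet normal -0.6234 -0.7819 0.0000
    outer loop
      vertex 0.792 4.529 0.000
      vertex 6.220 0.201 6.000
      vertex 0.792 4.529 6.000
    endloop
  endfacet
  facet normal 0.2224 -0.9750 0.0000
    outer loop
      vertex 6.220 0.201 0.000
      vertex 12.988 1.745 0.000
      vertex 12.988 1.745 6.000
    endloop
  endfacet
  facet normal 0.2224 -0.9750 0.0000
    outer loop
      vertex 6.220 0.201 0.000
      vertex 12.988 1.745 6.000
      vertex 6.220 0.201 6.000
    endloop
  endfacet
  facet normal 0.9010 -0.4339 0.0000
    outer loop
      vertex 12.988 1.745 0.000
      vertex 16.000 8.000 0.000
      vertex 16.000 8.000 6.000
    endloop
  endfacet
  facet normal 0.9010 -0.4339 0.0000
    outer loop
      vertex 12.988 1.745 0.000
      vertex 16.000 8.000 6.000
      vertex 12.988 1.745 6.000
    endloop
  endfacet
endsolid part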